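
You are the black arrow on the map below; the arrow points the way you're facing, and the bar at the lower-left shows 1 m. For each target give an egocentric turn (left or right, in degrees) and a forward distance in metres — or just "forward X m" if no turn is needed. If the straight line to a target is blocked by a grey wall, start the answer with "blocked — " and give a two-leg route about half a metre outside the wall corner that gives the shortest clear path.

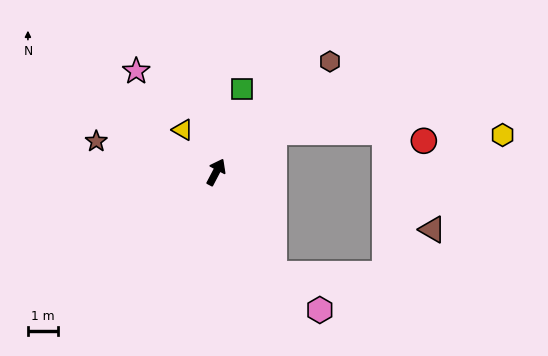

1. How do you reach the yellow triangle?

turn left 66°, forward 1.8 m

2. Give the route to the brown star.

turn left 103°, forward 4.1 m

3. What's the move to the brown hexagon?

turn right 18°, forward 5.2 m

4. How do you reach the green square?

turn left 11°, forward 2.9 m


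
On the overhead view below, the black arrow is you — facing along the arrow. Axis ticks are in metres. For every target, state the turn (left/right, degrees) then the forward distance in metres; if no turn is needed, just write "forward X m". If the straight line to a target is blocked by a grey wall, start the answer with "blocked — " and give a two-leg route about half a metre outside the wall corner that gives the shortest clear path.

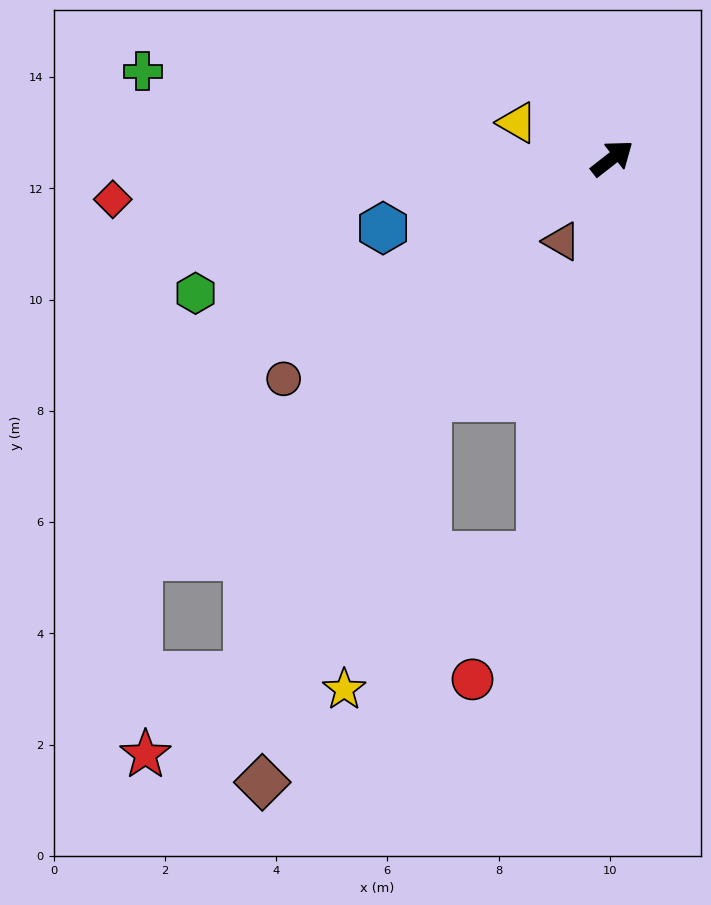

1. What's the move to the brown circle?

turn left 176°, forward 7.1 m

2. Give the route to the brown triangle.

turn right 159°, forward 1.7 m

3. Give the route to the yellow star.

blocked — turn right 138°, forward 7.3 m, then turn right 46°, forward 4.3 m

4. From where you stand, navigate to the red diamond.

turn left 147°, forward 9.0 m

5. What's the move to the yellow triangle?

turn left 121°, forward 1.8 m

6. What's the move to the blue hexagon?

turn left 159°, forward 4.3 m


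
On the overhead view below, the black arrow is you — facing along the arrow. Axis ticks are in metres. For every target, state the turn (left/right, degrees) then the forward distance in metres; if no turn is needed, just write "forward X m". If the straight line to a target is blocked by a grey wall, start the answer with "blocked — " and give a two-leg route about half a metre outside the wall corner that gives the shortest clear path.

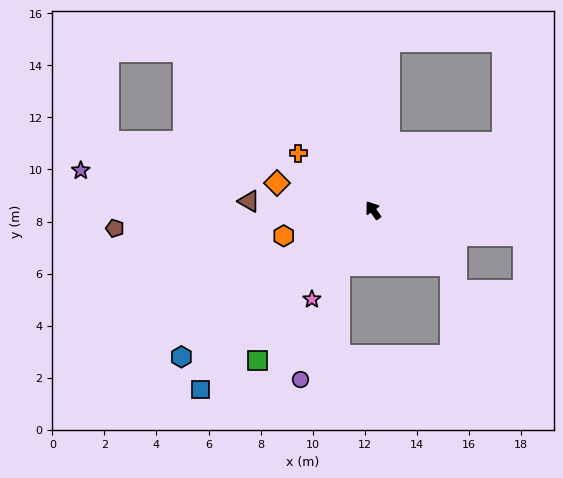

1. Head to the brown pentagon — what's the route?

turn left 59°, forward 9.9 m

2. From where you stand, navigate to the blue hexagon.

turn left 92°, forward 9.3 m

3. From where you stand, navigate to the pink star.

turn left 110°, forward 4.2 m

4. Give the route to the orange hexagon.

turn left 71°, forward 3.6 m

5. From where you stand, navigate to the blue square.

turn left 101°, forward 9.6 m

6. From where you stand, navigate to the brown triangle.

turn left 51°, forward 4.8 m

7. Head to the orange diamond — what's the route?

turn left 39°, forward 3.8 m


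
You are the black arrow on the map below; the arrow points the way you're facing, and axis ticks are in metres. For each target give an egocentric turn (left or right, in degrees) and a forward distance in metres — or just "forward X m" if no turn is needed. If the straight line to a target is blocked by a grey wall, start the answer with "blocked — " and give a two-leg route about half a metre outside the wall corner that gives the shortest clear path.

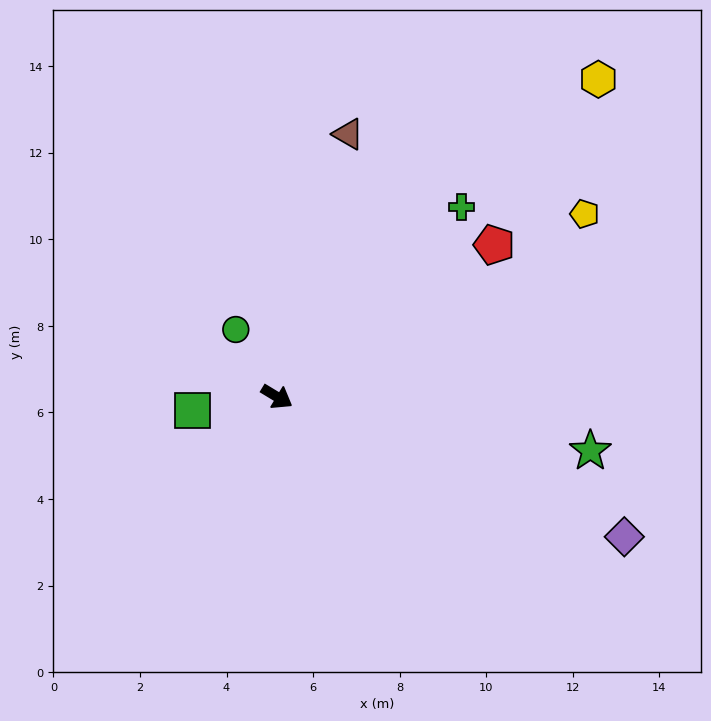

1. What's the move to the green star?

turn left 21°, forward 7.3 m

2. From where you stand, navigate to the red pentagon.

turn left 66°, forward 6.1 m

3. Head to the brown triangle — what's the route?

turn left 106°, forward 6.3 m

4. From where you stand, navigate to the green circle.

turn left 153°, forward 1.8 m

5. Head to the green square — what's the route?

turn right 140°, forward 2.0 m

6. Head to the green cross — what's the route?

turn left 77°, forward 6.1 m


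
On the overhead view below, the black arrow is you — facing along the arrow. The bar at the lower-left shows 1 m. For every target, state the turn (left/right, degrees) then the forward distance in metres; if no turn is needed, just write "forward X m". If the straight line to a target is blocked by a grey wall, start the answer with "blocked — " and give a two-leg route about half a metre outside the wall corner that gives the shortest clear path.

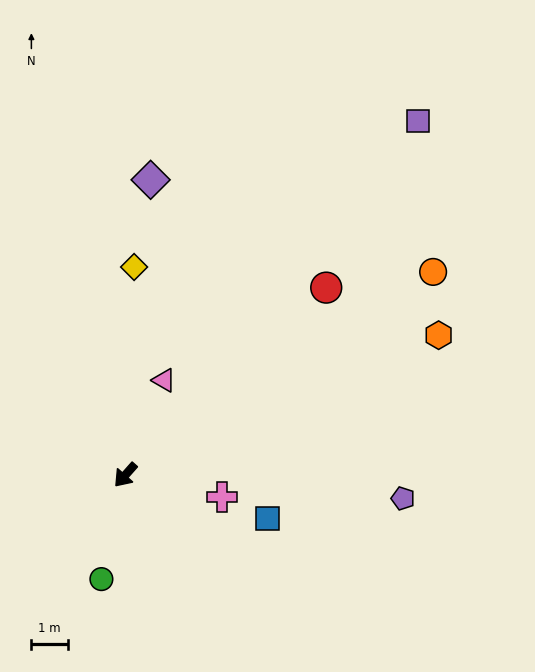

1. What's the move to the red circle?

turn left 175°, forward 7.5 m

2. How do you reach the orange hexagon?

turn left 156°, forward 9.3 m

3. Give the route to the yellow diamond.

turn right 141°, forward 5.7 m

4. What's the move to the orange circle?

turn left 165°, forward 10.0 m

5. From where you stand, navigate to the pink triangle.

turn right 161°, forward 2.8 m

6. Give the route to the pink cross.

turn left 119°, forward 2.7 m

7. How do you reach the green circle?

turn left 29°, forward 2.9 m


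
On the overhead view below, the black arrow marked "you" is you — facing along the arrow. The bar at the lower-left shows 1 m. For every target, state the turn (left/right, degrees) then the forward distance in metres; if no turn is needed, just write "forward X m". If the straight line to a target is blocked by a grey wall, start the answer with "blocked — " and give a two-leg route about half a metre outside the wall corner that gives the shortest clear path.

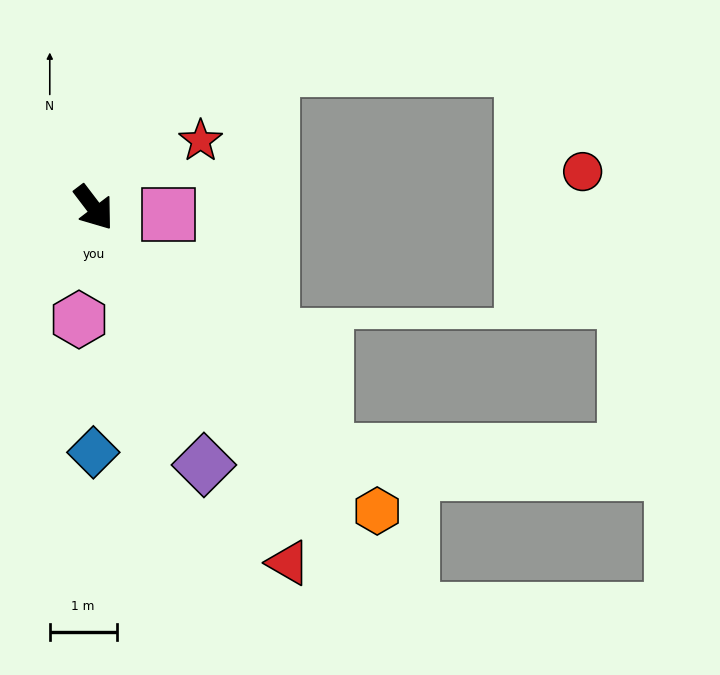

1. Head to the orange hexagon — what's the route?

turn left 6°, forward 6.2 m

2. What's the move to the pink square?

turn left 47°, forward 1.1 m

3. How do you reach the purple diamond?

turn right 14°, forward 4.2 m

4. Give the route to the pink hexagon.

turn right 45°, forward 1.7 m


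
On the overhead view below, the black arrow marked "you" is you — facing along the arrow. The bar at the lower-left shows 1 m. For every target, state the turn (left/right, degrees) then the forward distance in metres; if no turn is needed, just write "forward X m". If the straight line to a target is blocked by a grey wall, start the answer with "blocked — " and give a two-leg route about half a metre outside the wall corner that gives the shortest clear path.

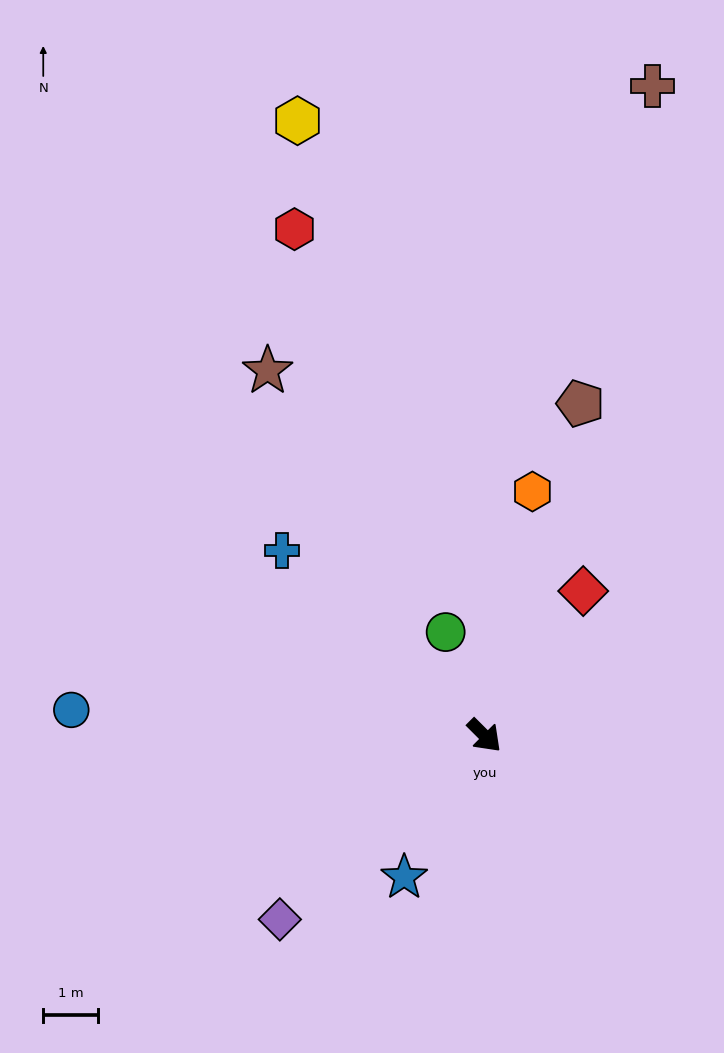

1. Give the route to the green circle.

turn left 155°, forward 2.0 m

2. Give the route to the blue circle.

turn right 139°, forward 7.6 m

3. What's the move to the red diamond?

turn left 101°, forward 3.2 m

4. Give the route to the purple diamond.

turn right 93°, forward 5.1 m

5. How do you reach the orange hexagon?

turn left 124°, forward 4.6 m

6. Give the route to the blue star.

turn right 75°, forward 3.0 m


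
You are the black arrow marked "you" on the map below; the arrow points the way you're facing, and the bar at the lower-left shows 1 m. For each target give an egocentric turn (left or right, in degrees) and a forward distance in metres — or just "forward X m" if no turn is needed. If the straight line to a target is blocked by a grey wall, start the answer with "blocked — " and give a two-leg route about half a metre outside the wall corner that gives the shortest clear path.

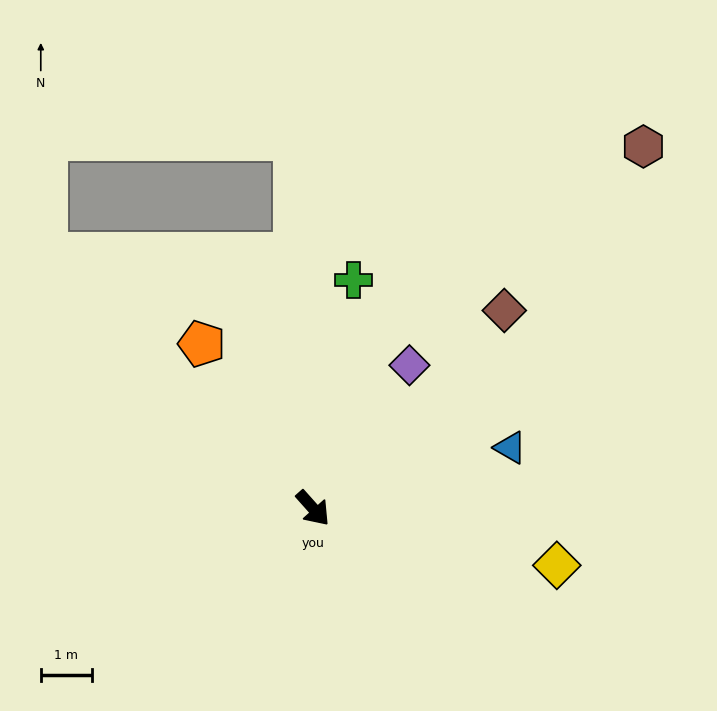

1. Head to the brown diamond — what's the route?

turn left 94°, forward 5.4 m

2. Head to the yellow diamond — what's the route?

turn left 35°, forward 4.9 m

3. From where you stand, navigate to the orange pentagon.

turn left 172°, forward 3.9 m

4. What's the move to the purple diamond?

turn left 104°, forward 3.4 m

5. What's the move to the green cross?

turn left 128°, forward 4.5 m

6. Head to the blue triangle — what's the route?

turn left 65°, forward 4.0 m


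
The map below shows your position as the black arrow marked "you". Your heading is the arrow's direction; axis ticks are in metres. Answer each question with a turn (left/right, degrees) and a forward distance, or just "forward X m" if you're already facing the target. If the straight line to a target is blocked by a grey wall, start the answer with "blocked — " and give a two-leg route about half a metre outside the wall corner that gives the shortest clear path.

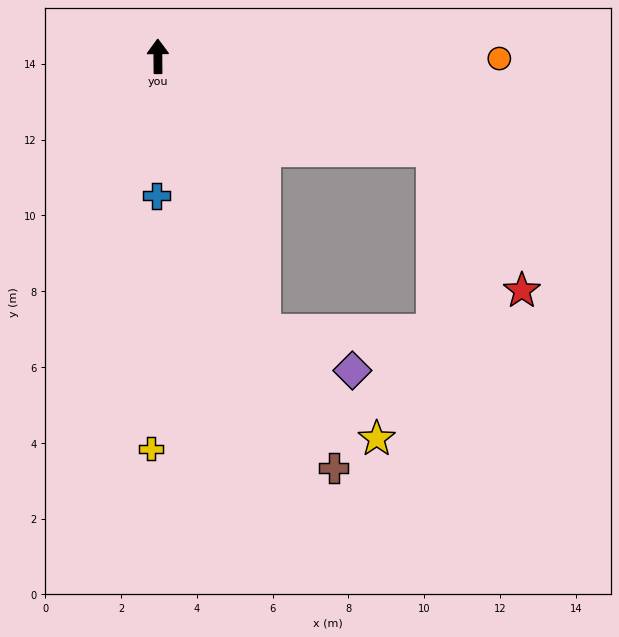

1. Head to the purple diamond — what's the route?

blocked — turn right 159°, forward 7.8 m, then turn left 44°, forward 2.5 m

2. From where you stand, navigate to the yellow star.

blocked — turn right 159°, forward 7.8 m, then turn left 25°, forward 4.1 m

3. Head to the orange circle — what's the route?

turn right 91°, forward 9.0 m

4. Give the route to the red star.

blocked — turn right 110°, forward 7.7 m, then turn right 38°, forward 4.4 m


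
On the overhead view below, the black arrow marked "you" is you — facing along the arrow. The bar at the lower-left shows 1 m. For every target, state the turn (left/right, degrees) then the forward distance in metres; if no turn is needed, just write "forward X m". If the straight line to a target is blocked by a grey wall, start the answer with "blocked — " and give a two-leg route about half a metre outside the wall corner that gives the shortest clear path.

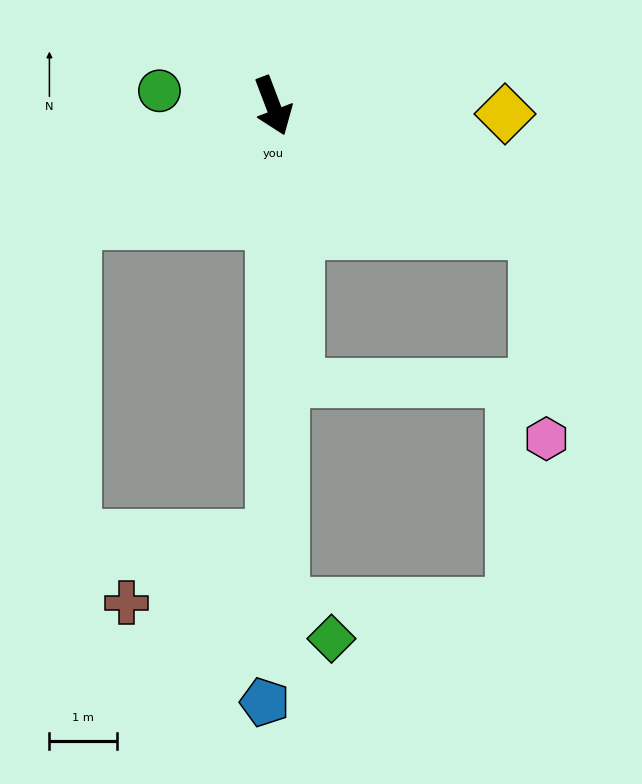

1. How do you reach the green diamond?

blocked — turn right 20°, forward 7.4 m, then turn left 56°, forward 0.9 m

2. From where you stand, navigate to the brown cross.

blocked — turn right 21°, forward 6.4 m, then turn right 66°, forward 2.4 m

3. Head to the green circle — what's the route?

turn right 118°, forward 1.7 m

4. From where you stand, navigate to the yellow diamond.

turn left 67°, forward 3.5 m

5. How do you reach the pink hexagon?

blocked — turn left 44°, forward 4.3 m, then turn right 62°, forward 3.1 m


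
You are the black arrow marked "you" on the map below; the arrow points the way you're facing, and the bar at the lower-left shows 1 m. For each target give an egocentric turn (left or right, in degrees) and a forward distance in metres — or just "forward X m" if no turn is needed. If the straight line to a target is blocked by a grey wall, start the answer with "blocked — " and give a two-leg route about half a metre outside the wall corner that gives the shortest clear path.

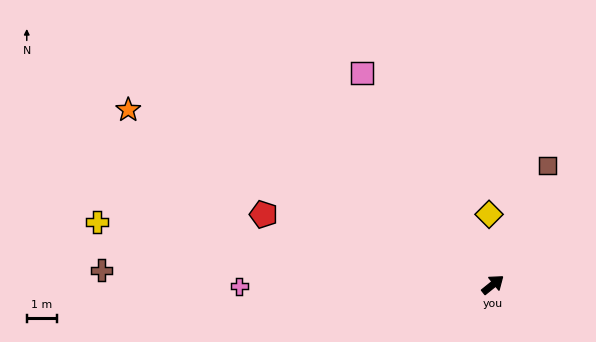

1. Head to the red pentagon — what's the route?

turn left 124°, forward 8.0 m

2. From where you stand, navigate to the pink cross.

turn left 142°, forward 8.5 m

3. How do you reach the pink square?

turn left 83°, forward 8.3 m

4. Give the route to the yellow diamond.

turn left 54°, forward 2.4 m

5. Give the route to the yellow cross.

turn left 132°, forward 13.4 m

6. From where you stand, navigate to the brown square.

turn left 27°, forward 4.4 m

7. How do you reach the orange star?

turn left 116°, forward 13.5 m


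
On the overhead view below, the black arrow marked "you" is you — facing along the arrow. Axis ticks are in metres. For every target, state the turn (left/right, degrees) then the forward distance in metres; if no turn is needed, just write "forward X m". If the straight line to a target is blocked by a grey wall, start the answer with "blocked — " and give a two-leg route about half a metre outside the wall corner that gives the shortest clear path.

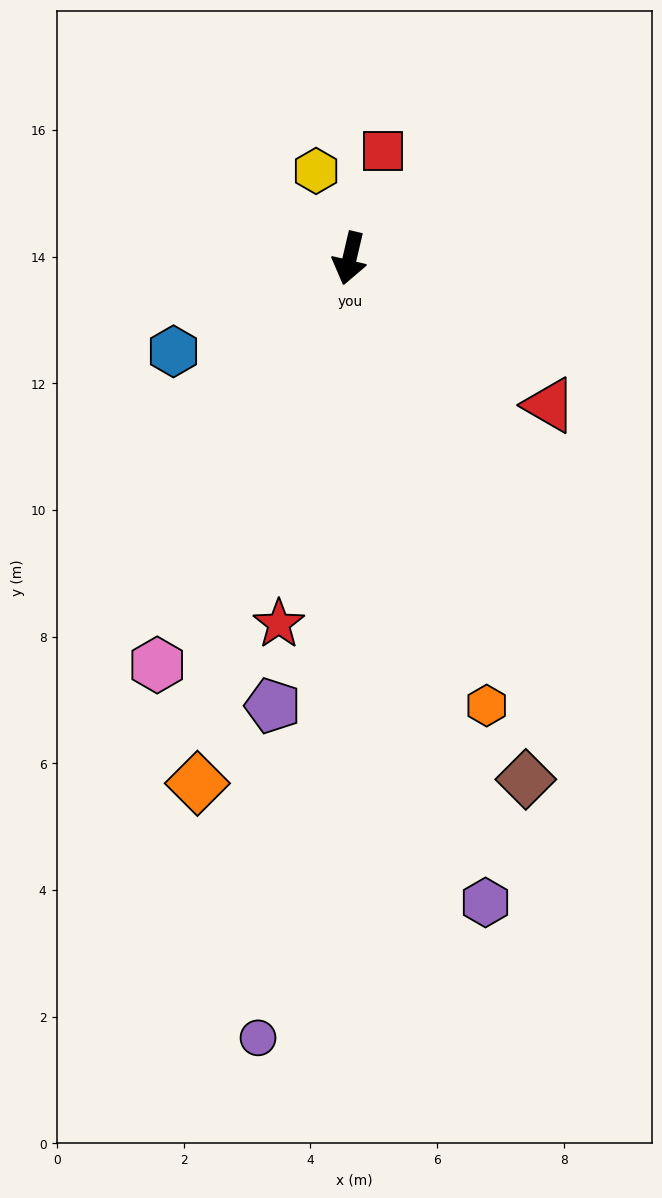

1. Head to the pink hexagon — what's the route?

turn right 12°, forward 7.1 m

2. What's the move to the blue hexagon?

turn right 49°, forward 3.1 m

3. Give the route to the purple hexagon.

turn left 25°, forward 10.4 m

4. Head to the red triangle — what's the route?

turn left 67°, forward 3.9 m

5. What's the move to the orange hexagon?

turn left 30°, forward 7.4 m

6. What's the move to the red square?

turn left 176°, forward 1.8 m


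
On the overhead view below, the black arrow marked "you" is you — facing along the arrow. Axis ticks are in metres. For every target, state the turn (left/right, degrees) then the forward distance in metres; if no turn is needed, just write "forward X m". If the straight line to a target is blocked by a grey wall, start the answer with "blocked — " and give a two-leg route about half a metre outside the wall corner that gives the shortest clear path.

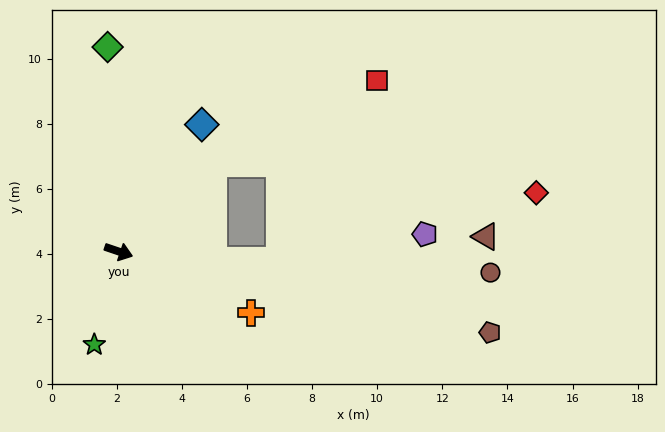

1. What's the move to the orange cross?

turn right 6°, forward 4.5 m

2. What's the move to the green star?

turn right 86°, forward 3.0 m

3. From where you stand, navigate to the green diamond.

turn left 112°, forward 6.3 m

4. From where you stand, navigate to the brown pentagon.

turn left 6°, forward 11.7 m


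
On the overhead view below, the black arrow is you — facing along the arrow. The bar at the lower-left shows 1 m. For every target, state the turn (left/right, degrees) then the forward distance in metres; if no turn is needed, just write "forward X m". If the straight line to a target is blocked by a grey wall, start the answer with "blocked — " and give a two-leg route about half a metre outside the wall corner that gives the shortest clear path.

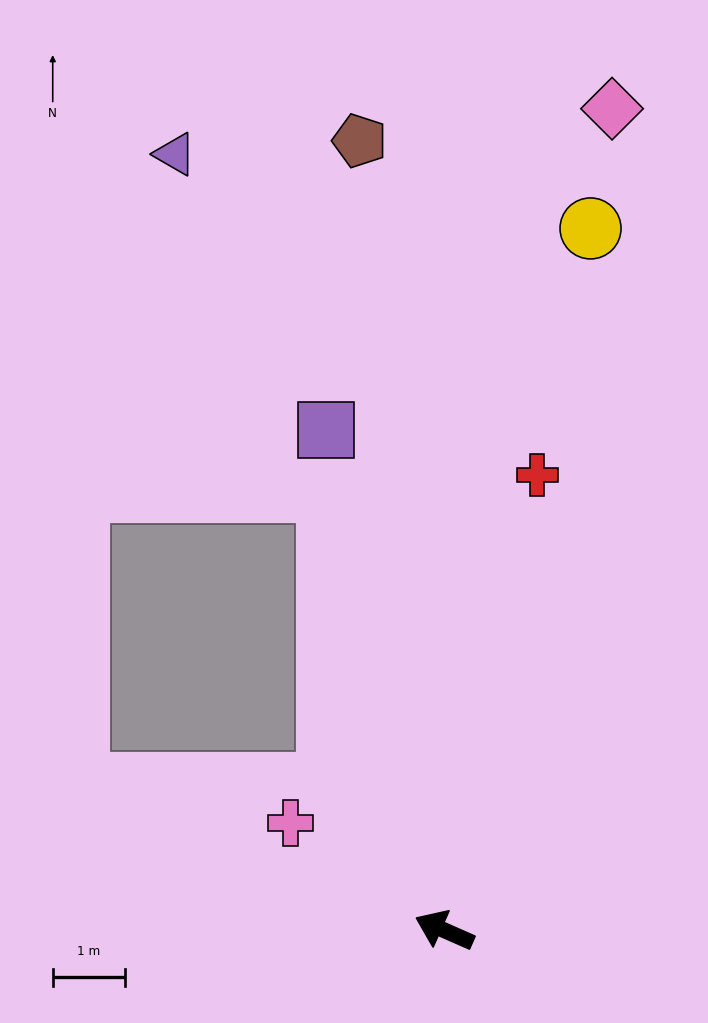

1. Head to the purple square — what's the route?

turn right 53°, forward 7.2 m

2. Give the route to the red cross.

turn right 78°, forward 6.5 m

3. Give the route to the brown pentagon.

turn right 60°, forward 11.1 m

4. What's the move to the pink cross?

turn right 11°, forward 2.6 m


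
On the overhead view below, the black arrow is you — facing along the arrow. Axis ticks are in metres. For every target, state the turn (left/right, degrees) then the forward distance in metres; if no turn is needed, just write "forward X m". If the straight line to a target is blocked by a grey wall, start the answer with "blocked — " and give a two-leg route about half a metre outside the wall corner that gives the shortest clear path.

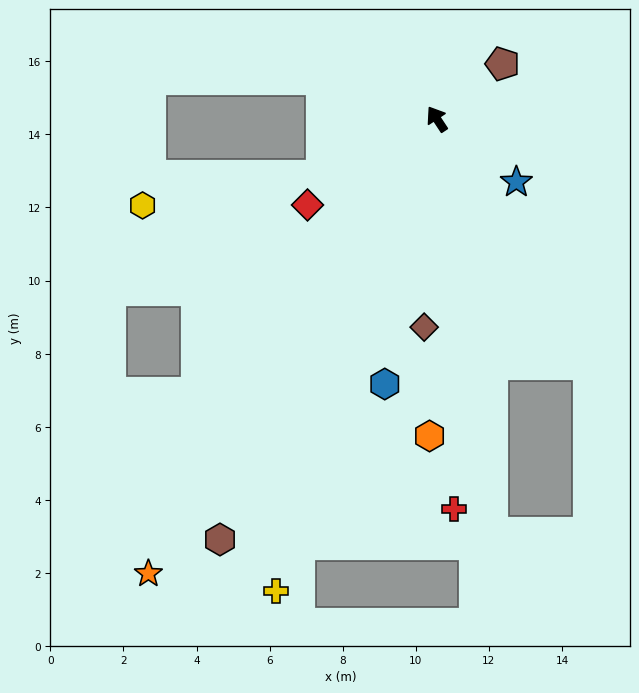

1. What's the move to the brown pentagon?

turn right 83°, forward 2.3 m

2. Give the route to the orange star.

turn left 114°, forward 14.7 m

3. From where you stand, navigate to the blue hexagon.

turn left 135°, forward 7.4 m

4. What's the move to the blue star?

turn right 162°, forward 2.8 m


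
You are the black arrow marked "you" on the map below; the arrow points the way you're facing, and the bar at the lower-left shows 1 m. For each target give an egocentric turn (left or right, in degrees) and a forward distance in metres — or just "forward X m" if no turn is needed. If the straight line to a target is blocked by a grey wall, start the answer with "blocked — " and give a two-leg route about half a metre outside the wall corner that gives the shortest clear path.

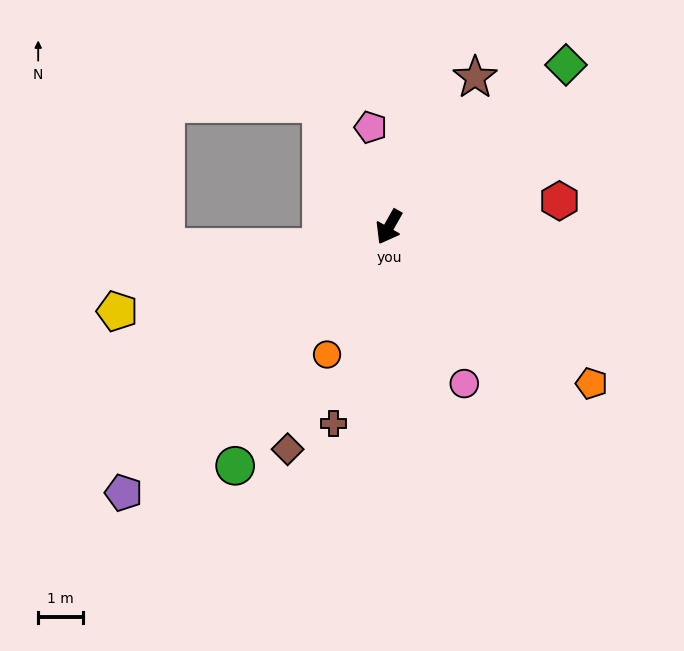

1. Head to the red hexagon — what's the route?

turn left 128°, forward 3.8 m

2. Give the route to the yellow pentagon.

turn right 43°, forward 6.3 m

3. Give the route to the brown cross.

turn left 14°, forward 4.5 m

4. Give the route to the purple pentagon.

turn right 15°, forward 8.3 m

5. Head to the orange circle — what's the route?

turn left 4°, forward 3.1 m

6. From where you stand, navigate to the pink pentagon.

turn right 140°, forward 2.2 m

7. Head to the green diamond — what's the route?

turn left 162°, forward 5.3 m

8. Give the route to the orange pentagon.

turn left 82°, forward 5.7 m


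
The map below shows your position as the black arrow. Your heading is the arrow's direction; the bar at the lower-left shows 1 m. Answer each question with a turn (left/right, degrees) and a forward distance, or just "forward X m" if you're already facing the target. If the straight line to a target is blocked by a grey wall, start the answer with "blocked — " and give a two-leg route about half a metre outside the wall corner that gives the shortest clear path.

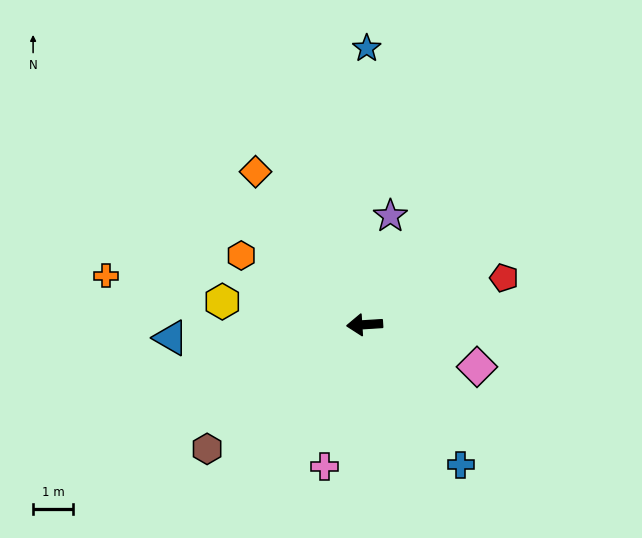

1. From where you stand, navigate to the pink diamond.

turn left 156°, forward 3.0 m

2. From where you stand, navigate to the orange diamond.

turn right 58°, forward 4.7 m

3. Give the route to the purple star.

turn right 107°, forward 2.8 m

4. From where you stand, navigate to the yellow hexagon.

turn right 13°, forward 3.6 m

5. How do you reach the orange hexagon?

turn right 33°, forward 3.6 m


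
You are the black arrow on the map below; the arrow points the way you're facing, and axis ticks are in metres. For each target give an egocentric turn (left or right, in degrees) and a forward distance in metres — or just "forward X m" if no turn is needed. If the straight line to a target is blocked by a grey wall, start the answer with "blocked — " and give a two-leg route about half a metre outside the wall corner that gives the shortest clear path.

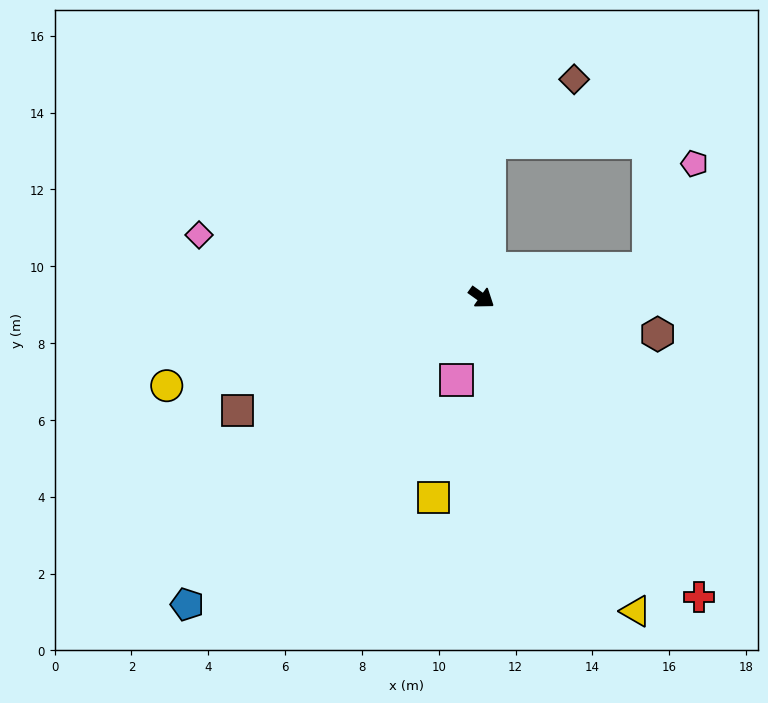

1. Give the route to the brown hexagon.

turn left 24°, forward 4.7 m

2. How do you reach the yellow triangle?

turn right 28°, forward 9.1 m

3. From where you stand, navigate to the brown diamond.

blocked — turn left 122°, forward 4.0 m, then turn right 50°, forward 2.7 m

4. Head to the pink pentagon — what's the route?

blocked — turn left 45°, forward 4.4 m, then turn left 57°, forward 3.0 m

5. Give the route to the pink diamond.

turn right 157°, forward 7.5 m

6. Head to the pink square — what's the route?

turn right 71°, forward 2.2 m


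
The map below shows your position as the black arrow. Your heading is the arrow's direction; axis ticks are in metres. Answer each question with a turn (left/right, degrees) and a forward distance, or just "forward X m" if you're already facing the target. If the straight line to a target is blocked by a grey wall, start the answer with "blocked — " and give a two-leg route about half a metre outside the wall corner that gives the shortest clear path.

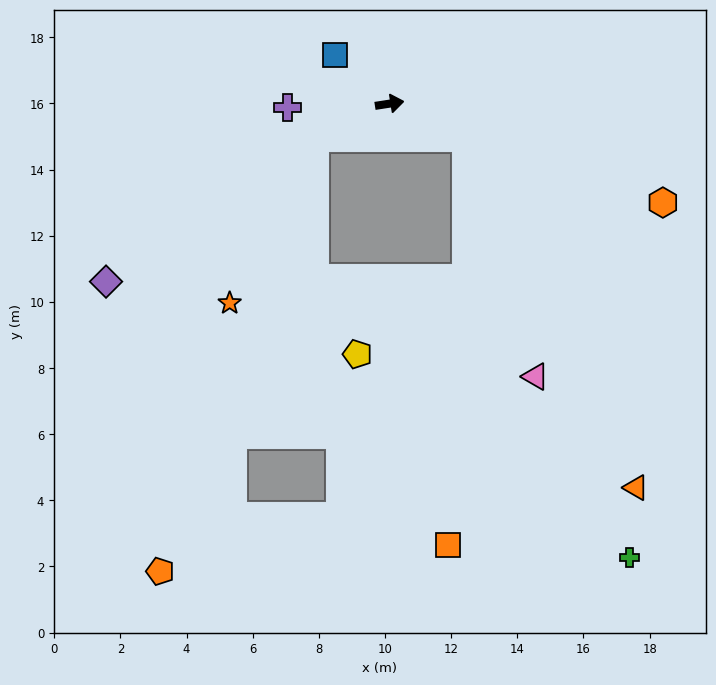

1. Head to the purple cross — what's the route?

turn left 173°, forward 3.1 m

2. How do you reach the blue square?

turn left 129°, forward 2.2 m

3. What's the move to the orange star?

blocked — turn right 164°, forward 2.5 m, then turn left 38°, forward 5.6 m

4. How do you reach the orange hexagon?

turn right 29°, forward 8.8 m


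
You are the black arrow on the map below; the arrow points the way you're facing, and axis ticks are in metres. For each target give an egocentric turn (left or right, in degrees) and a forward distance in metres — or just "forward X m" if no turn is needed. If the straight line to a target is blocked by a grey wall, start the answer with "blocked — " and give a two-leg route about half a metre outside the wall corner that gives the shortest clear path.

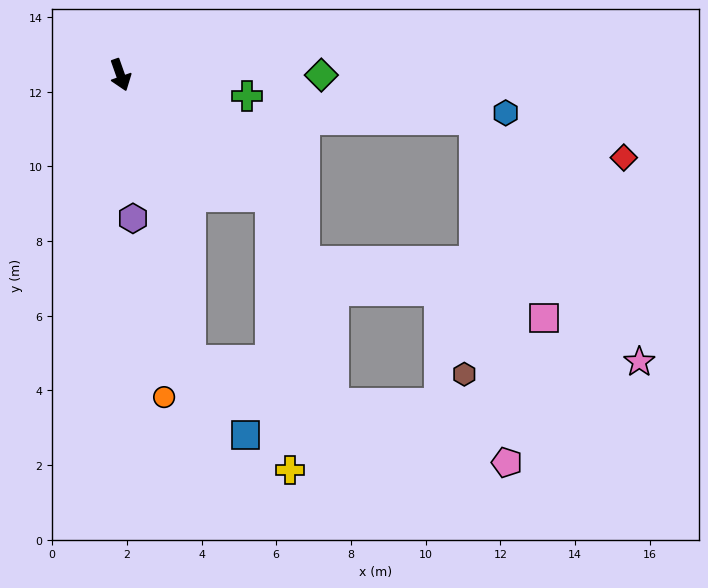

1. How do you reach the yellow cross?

blocked — turn left 32°, forward 5.2 m, then turn right 48°, forward 7.4 m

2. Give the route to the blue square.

blocked — turn right 6°, forward 7.9 m, then turn left 23°, forward 2.5 m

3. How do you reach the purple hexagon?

turn right 14°, forward 3.9 m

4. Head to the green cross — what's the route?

turn left 61°, forward 3.4 m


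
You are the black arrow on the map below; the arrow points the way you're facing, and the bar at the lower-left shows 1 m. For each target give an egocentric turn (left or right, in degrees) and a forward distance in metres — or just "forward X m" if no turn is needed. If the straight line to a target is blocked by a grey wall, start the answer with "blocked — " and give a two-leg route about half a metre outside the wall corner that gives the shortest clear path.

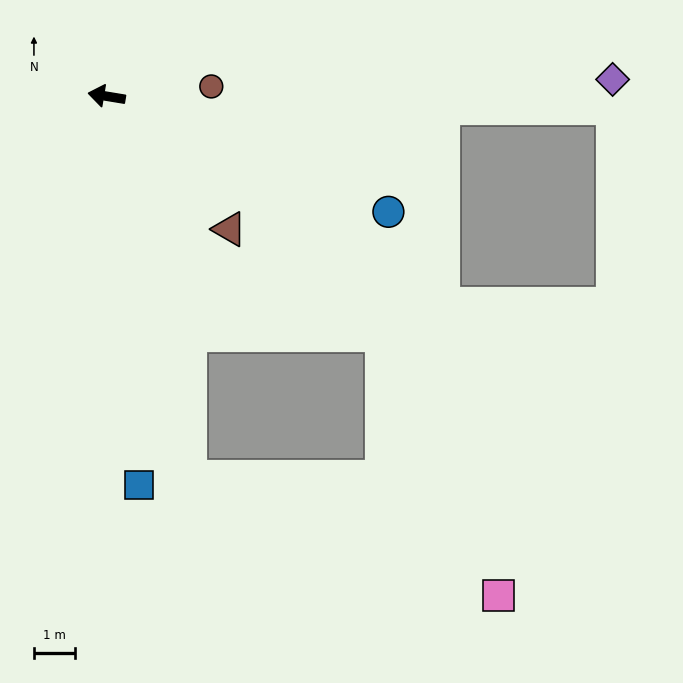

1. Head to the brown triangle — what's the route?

turn left 142°, forward 4.4 m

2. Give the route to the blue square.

turn left 104°, forward 9.6 m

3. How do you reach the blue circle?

turn left 167°, forward 7.5 m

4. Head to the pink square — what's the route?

blocked — turn left 112°, forward 9.6 m, then turn left 56°, forward 8.1 m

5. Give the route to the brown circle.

turn right 165°, forward 2.6 m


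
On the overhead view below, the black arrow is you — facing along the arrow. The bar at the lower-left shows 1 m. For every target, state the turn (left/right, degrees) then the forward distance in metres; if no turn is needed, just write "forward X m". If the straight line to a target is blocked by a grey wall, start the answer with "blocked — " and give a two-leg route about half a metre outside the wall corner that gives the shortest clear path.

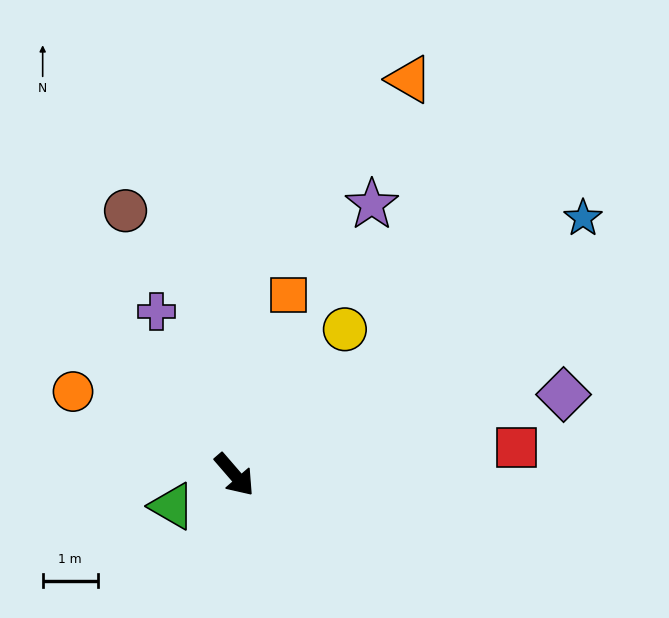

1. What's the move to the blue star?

turn left 86°, forward 7.9 m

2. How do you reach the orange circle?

turn right 158°, forward 3.3 m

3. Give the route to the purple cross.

turn left 165°, forward 3.3 m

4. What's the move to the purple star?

turn left 112°, forward 5.5 m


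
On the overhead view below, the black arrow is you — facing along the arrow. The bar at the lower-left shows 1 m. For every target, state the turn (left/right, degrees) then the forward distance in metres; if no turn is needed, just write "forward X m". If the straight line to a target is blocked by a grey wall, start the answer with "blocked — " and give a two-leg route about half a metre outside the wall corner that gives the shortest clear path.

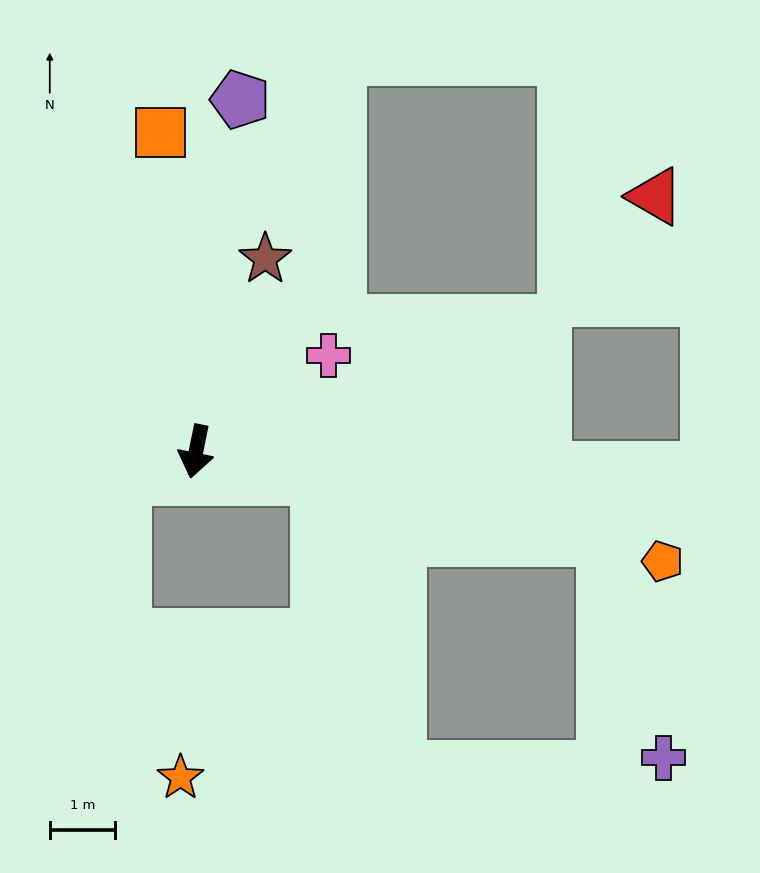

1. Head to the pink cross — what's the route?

turn left 137°, forward 2.5 m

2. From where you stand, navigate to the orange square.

turn right 162°, forward 4.9 m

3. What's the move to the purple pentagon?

turn right 176°, forward 5.4 m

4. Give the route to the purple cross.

blocked — turn left 89°, forward 6.4 m, then turn right 62°, forward 3.5 m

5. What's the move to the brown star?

turn left 172°, forward 3.1 m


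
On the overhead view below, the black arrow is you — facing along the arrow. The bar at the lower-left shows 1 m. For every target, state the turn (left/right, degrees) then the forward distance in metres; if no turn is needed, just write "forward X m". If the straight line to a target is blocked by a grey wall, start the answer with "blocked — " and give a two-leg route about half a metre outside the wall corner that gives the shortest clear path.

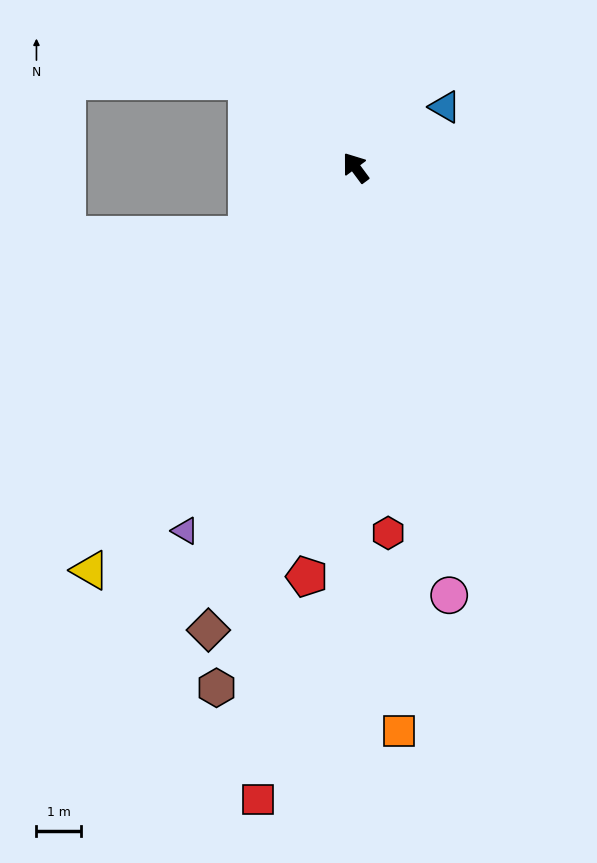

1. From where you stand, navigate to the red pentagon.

turn left 137°, forward 9.3 m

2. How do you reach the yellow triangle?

turn left 110°, forward 10.9 m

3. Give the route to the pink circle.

turn left 156°, forward 9.9 m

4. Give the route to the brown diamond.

turn left 126°, forward 11.0 m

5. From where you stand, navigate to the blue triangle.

turn right 92°, forward 2.4 m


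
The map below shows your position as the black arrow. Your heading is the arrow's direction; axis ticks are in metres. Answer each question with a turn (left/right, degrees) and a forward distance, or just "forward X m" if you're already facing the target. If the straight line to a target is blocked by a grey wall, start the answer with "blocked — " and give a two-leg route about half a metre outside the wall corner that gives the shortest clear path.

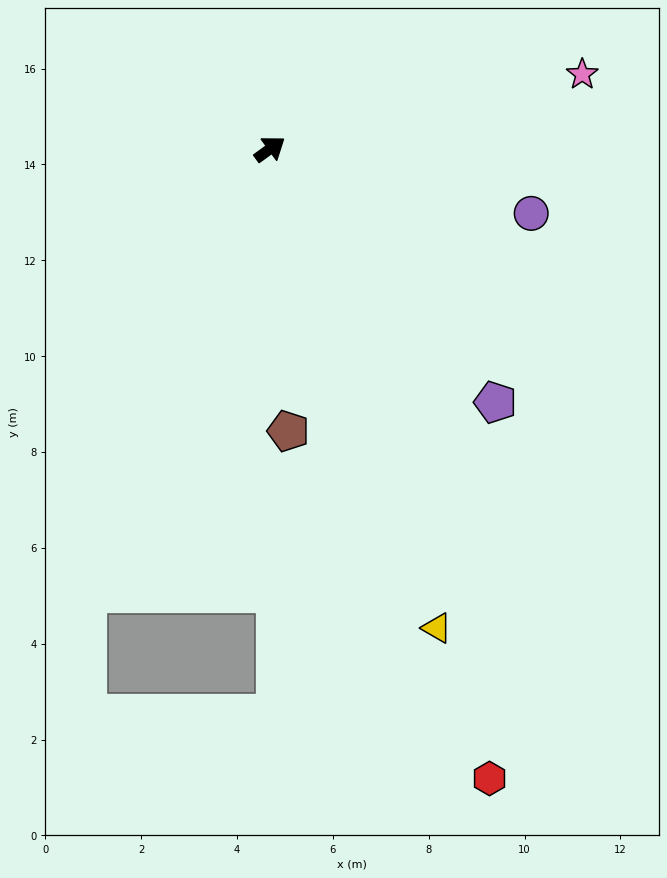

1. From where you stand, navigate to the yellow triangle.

turn right 107°, forward 10.6 m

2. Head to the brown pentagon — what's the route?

turn right 122°, forward 5.9 m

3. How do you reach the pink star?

turn right 23°, forward 6.7 m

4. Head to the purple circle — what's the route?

turn right 50°, forward 5.6 m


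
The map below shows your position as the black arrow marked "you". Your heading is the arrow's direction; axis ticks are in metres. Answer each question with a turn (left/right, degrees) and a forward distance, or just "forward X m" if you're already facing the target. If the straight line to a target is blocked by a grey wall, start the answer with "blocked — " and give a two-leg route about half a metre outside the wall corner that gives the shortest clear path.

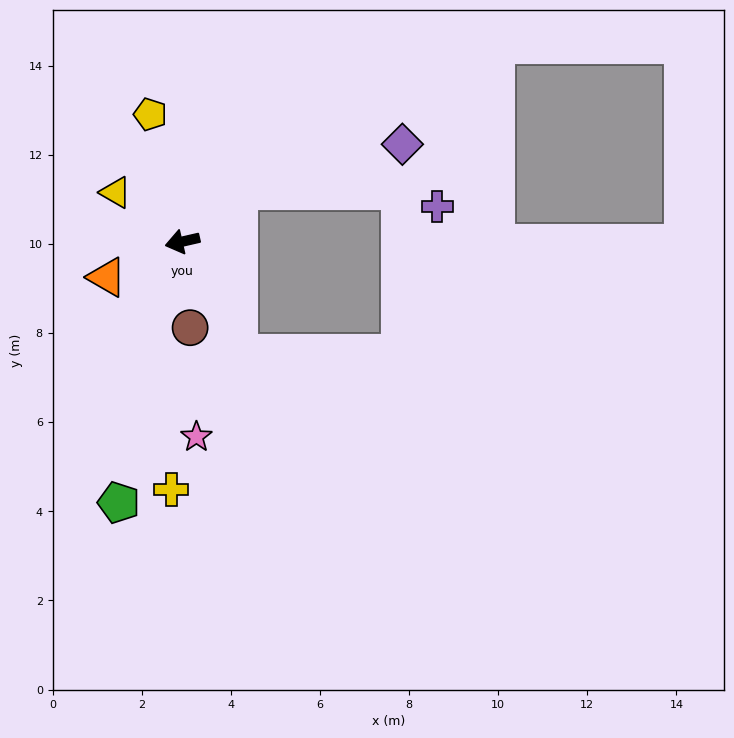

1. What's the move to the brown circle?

turn left 82°, forward 1.9 m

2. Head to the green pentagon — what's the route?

turn left 63°, forward 6.0 m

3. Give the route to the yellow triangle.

turn right 49°, forward 1.9 m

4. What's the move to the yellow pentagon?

turn right 89°, forward 2.9 m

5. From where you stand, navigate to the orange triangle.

turn left 12°, forward 1.9 m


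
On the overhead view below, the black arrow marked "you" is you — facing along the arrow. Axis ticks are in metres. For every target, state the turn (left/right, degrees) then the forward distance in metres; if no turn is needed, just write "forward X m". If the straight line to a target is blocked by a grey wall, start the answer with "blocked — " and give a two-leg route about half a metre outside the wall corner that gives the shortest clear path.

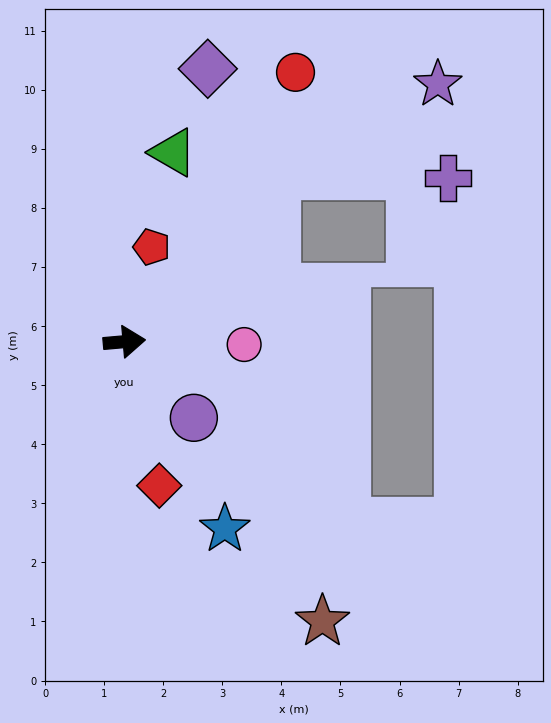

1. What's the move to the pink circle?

turn right 6°, forward 2.0 m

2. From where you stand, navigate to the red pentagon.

turn left 69°, forward 1.7 m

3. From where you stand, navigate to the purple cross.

blocked — turn left 43°, forward 3.8 m, then turn right 49°, forward 2.9 m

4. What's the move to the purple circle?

turn right 53°, forward 1.7 m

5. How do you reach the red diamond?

turn right 81°, forward 2.5 m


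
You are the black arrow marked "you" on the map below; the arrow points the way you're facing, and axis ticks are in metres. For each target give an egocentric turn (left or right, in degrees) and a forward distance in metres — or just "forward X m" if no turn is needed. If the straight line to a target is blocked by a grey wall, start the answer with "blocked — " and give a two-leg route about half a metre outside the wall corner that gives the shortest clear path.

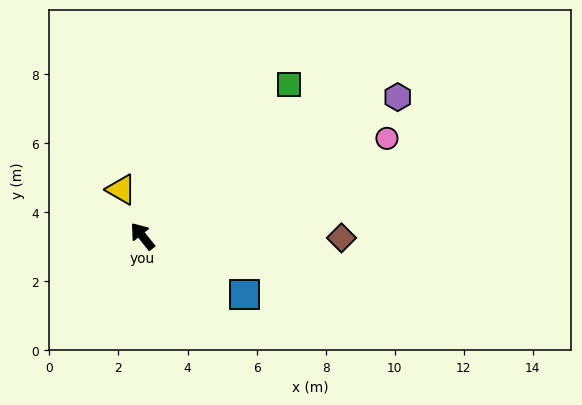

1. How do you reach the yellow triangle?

turn right 14°, forward 1.5 m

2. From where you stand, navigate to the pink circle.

turn right 107°, forward 7.6 m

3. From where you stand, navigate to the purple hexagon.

turn right 100°, forward 8.4 m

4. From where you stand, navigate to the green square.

turn right 83°, forward 6.1 m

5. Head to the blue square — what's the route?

turn right 158°, forward 3.4 m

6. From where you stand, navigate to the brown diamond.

turn right 129°, forward 5.8 m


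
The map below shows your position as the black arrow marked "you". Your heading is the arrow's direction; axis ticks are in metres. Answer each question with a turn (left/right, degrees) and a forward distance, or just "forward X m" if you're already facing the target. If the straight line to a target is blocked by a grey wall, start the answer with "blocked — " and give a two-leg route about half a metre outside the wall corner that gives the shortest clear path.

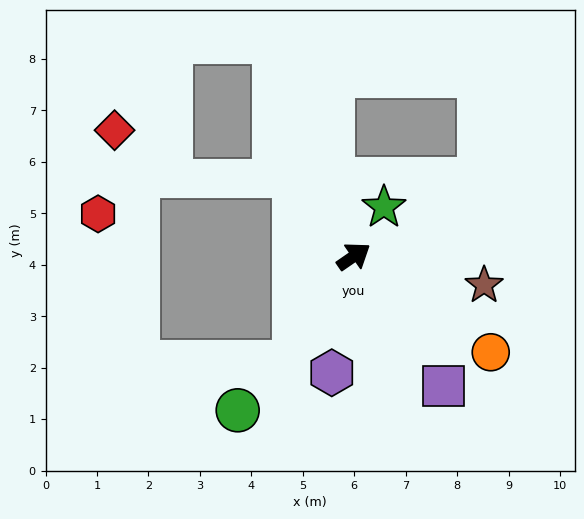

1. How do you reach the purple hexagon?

turn right 135°, forward 2.3 m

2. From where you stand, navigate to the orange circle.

turn right 70°, forward 3.3 m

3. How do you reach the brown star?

turn right 47°, forward 2.6 m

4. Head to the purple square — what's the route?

turn right 90°, forward 3.1 m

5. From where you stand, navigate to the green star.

turn left 24°, forward 1.1 m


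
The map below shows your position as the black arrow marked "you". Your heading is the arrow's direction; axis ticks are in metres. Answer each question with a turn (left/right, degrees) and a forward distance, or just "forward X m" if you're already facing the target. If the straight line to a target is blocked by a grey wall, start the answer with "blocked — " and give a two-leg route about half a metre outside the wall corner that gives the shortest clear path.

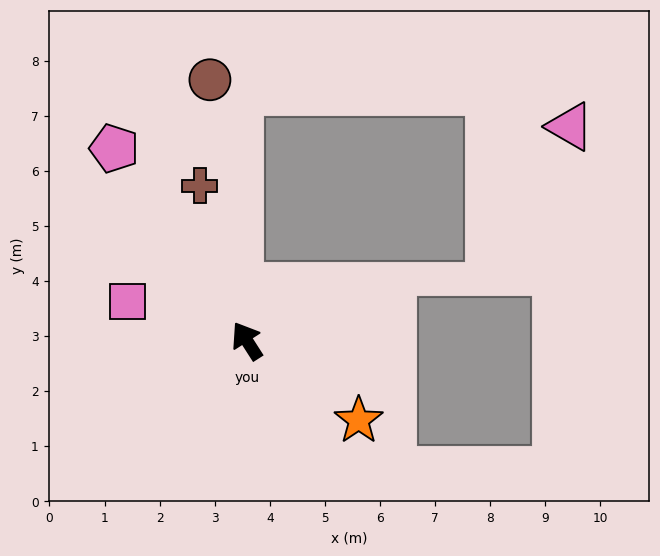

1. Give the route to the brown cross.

turn right 16°, forward 2.9 m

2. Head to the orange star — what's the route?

turn right 158°, forward 2.5 m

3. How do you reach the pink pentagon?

forward 4.2 m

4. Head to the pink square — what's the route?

turn left 39°, forward 2.3 m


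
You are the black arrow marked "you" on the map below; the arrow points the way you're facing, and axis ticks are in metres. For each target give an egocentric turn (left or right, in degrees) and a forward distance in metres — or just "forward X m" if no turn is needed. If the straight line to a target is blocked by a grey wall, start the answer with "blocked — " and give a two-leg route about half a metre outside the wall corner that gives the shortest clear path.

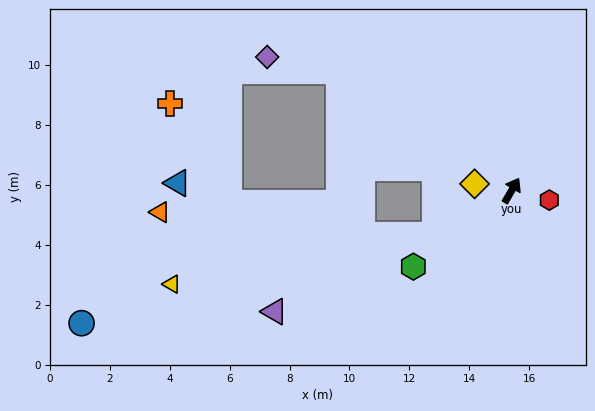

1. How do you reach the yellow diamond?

turn left 110°, forward 1.3 m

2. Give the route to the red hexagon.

turn right 74°, forward 1.3 m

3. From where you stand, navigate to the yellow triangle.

blocked — turn left 150°, forward 3.0 m, then turn right 19°, forward 8.9 m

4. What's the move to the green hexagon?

turn left 158°, forward 4.1 m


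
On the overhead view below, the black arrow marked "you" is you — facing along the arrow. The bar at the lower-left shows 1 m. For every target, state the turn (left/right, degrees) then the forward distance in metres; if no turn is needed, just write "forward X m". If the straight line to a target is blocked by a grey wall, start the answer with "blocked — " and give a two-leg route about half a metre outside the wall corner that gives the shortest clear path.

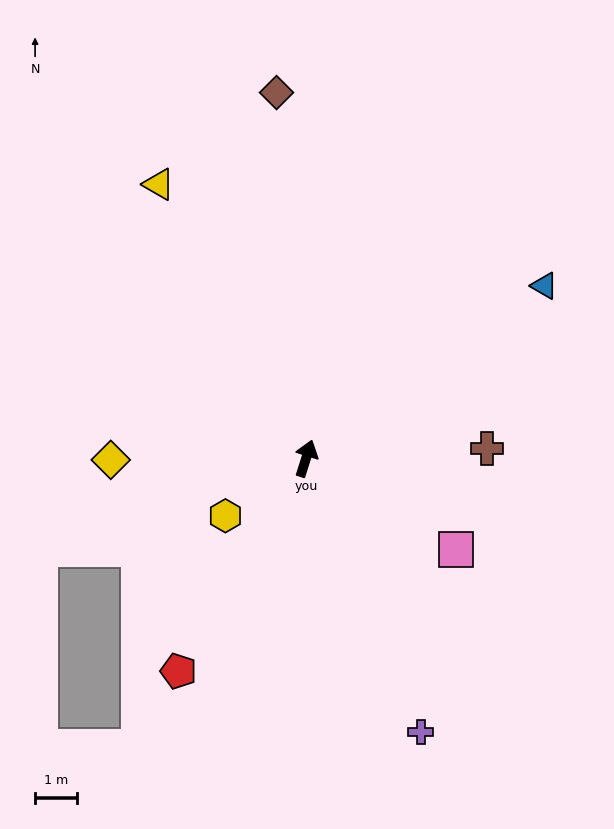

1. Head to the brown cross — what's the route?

turn right 69°, forward 4.3 m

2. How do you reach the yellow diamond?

turn left 108°, forward 4.7 m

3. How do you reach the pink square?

turn right 104°, forward 4.2 m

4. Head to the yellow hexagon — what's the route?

turn left 143°, forward 2.4 m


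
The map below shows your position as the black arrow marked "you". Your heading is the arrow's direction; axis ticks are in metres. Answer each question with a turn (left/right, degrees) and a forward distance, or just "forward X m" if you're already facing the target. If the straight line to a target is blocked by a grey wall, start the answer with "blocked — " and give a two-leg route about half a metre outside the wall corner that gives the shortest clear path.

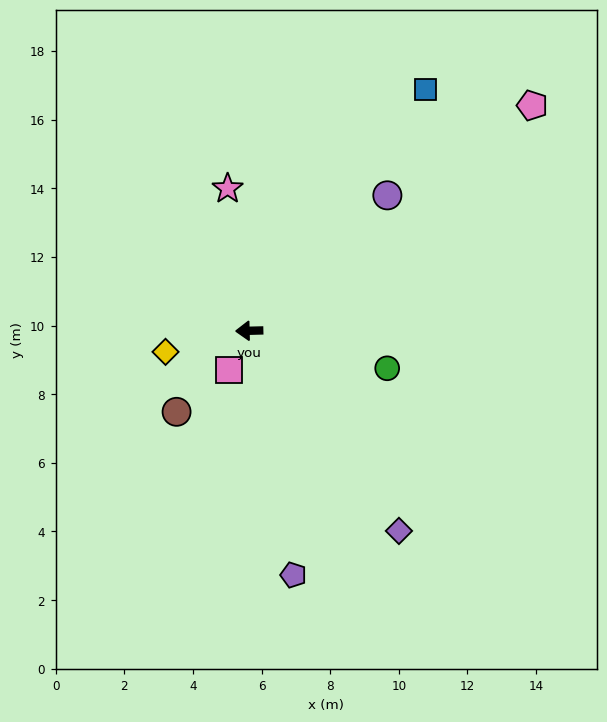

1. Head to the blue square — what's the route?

turn right 128°, forward 8.7 m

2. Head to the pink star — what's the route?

turn right 83°, forward 4.2 m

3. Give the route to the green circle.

turn left 163°, forward 4.2 m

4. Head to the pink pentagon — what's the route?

turn right 143°, forward 10.5 m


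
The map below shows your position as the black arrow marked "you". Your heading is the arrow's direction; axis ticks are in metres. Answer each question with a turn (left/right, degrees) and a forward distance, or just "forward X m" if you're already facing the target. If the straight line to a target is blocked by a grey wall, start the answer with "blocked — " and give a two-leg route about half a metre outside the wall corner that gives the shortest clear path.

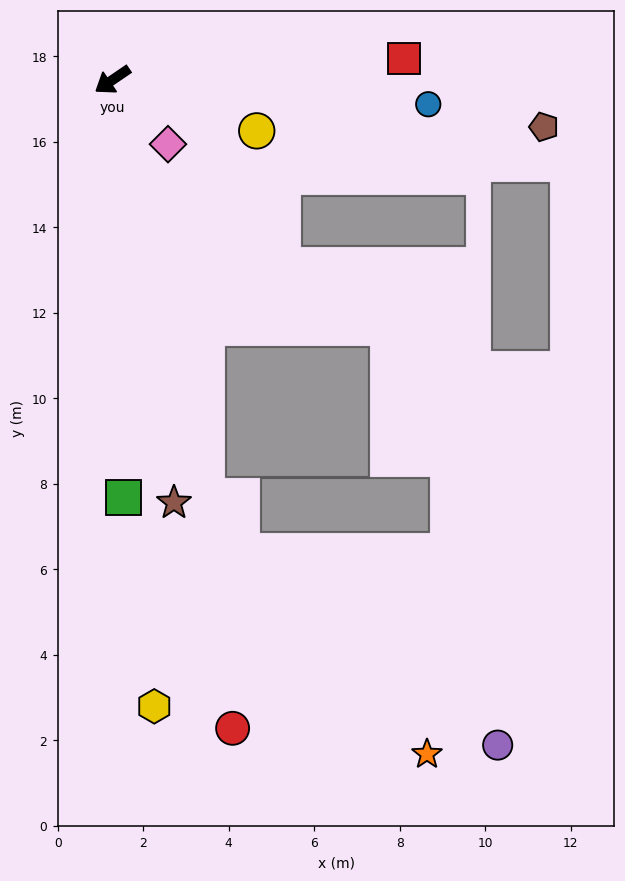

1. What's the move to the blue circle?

turn left 141°, forward 7.4 m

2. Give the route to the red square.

turn left 150°, forward 6.8 m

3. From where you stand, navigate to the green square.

turn left 57°, forward 9.8 m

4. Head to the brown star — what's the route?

turn left 64°, forward 10.0 m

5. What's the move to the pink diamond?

turn left 97°, forward 2.0 m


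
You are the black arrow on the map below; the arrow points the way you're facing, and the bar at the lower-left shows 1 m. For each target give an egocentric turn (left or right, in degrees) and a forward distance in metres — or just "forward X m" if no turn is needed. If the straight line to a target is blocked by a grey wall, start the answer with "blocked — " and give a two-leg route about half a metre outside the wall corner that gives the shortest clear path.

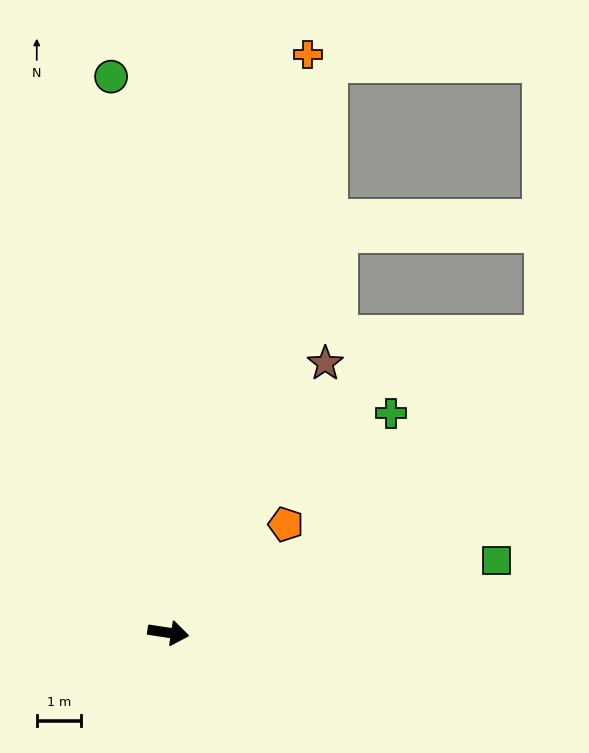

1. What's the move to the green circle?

turn left 104°, forward 12.6 m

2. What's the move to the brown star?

turn left 68°, forward 7.0 m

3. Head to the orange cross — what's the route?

turn left 85°, forward 13.4 m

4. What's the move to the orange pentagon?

turn left 51°, forward 3.6 m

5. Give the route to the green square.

turn left 21°, forward 7.6 m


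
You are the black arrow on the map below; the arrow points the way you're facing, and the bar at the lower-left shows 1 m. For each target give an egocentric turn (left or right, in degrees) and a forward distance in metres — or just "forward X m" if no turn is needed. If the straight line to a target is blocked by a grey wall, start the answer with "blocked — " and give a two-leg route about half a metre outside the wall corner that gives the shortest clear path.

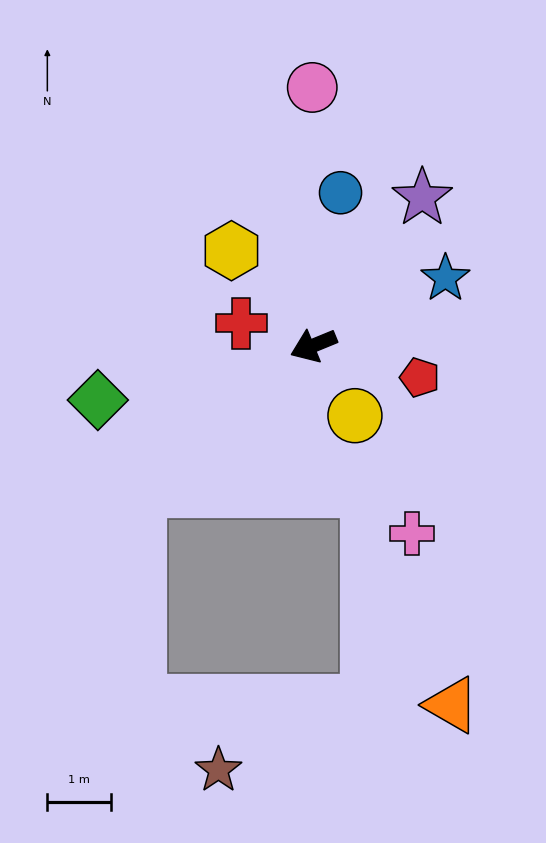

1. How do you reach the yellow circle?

turn left 98°, forward 1.3 m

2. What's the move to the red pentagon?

turn left 141°, forward 1.7 m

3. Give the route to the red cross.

turn right 40°, forward 1.2 m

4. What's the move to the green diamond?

turn right 8°, forward 3.5 m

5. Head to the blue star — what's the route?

turn right 175°, forward 2.3 m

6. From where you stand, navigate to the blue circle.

turn right 122°, forward 2.4 m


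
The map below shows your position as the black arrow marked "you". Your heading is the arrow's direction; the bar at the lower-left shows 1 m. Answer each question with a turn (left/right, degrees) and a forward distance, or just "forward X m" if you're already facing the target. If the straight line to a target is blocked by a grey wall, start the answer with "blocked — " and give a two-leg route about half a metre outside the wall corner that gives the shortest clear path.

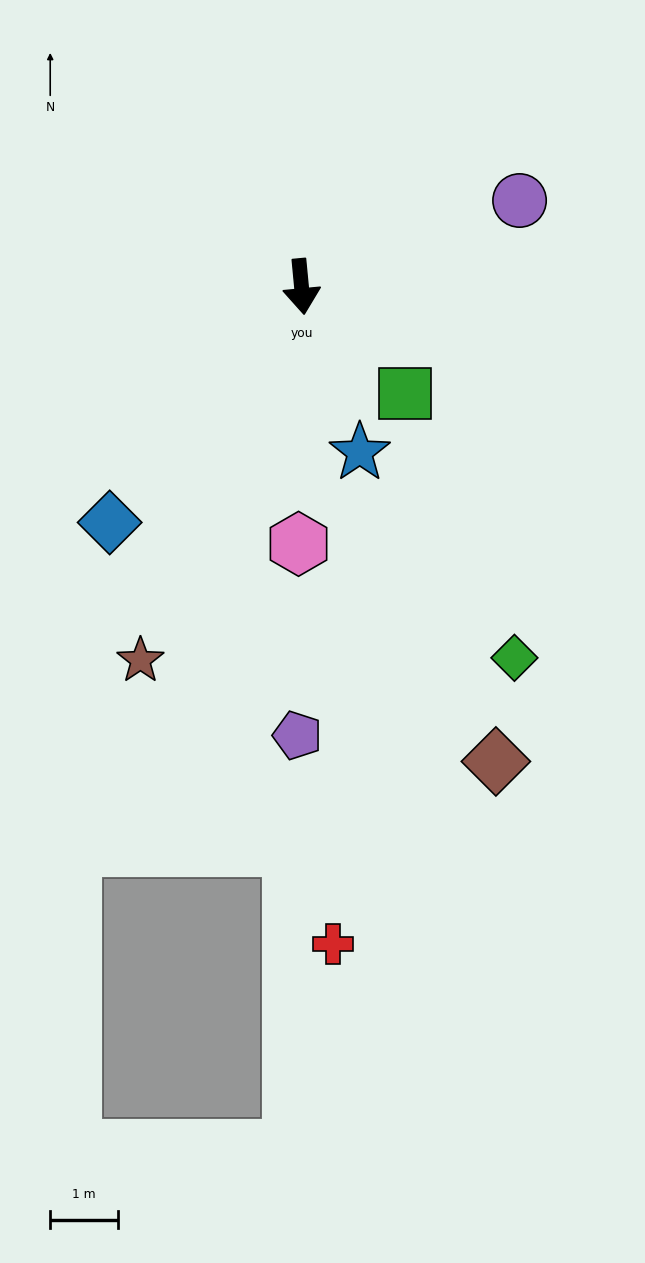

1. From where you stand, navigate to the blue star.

turn left 14°, forward 2.6 m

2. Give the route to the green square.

turn left 39°, forward 2.2 m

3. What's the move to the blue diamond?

turn right 45°, forward 4.5 m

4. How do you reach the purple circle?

turn left 106°, forward 3.5 m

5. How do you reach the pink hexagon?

turn right 6°, forward 3.8 m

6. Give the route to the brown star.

turn right 29°, forward 6.0 m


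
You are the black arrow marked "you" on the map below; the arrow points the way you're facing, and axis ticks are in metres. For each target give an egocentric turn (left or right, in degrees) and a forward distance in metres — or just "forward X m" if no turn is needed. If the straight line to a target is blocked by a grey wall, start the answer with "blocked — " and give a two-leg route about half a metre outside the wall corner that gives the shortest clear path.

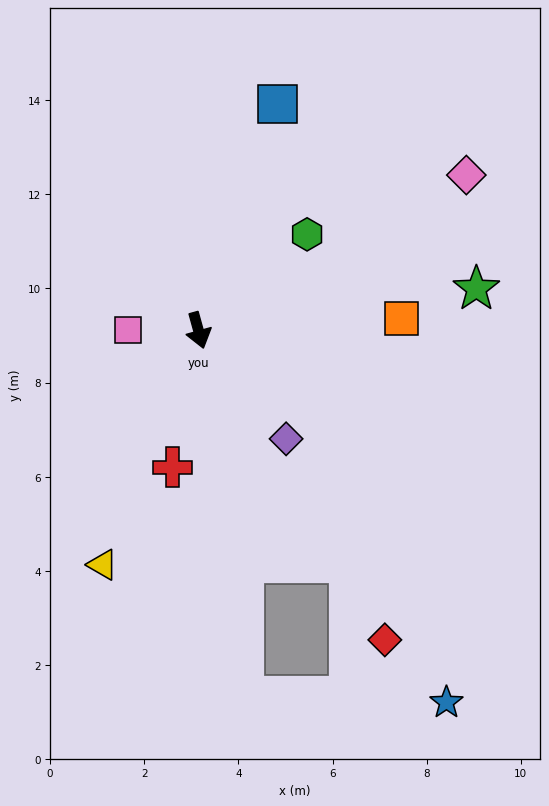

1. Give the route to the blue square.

turn left 145°, forward 5.1 m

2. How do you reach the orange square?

turn left 78°, forward 4.3 m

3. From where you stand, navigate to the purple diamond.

turn left 23°, forward 3.0 m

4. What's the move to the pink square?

turn right 106°, forward 1.5 m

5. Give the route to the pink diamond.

turn left 105°, forward 6.6 m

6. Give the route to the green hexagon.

turn left 116°, forward 3.1 m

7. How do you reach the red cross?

turn right 26°, forward 3.0 m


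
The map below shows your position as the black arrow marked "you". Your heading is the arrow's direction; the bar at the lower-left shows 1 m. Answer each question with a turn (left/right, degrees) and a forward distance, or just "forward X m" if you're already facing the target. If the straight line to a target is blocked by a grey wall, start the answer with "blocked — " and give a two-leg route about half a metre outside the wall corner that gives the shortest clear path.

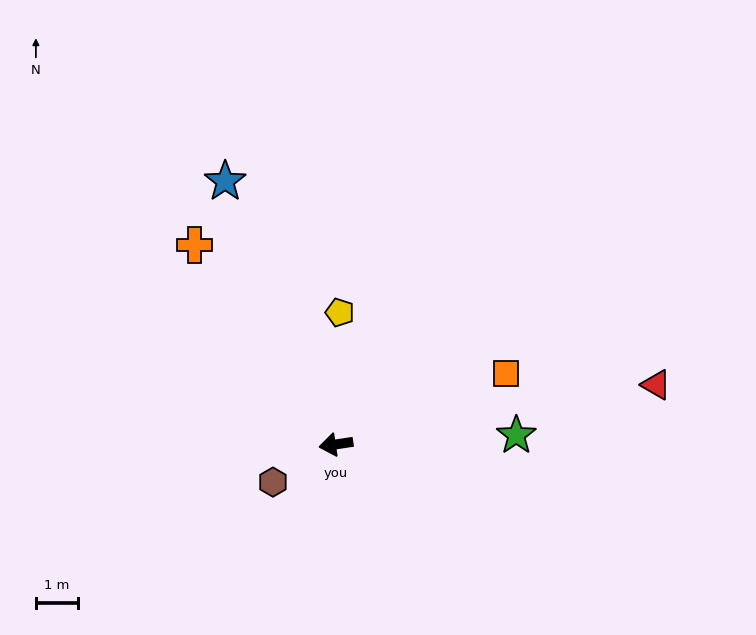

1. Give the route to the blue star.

turn right 76°, forward 6.8 m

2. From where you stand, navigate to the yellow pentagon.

turn right 100°, forward 3.1 m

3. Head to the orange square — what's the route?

turn right 166°, forward 4.4 m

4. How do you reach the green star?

turn left 174°, forward 4.3 m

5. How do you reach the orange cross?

turn right 63°, forward 5.8 m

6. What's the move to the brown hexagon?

turn left 22°, forward 1.7 m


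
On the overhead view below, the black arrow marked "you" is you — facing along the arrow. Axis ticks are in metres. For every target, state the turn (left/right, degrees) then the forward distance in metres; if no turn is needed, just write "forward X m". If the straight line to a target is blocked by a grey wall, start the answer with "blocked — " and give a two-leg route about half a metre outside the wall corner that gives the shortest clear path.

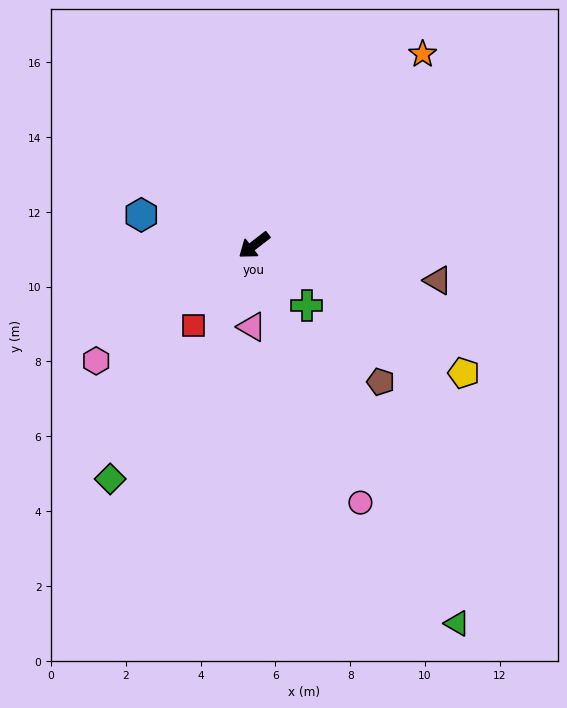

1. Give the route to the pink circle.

turn left 75°, forward 7.4 m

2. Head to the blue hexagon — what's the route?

turn right 53°, forward 3.1 m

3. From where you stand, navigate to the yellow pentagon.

turn left 111°, forward 6.6 m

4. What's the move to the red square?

turn left 15°, forward 2.7 m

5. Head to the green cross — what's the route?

turn left 94°, forward 2.1 m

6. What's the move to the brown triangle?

turn left 131°, forward 5.0 m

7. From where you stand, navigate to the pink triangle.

turn left 51°, forward 2.2 m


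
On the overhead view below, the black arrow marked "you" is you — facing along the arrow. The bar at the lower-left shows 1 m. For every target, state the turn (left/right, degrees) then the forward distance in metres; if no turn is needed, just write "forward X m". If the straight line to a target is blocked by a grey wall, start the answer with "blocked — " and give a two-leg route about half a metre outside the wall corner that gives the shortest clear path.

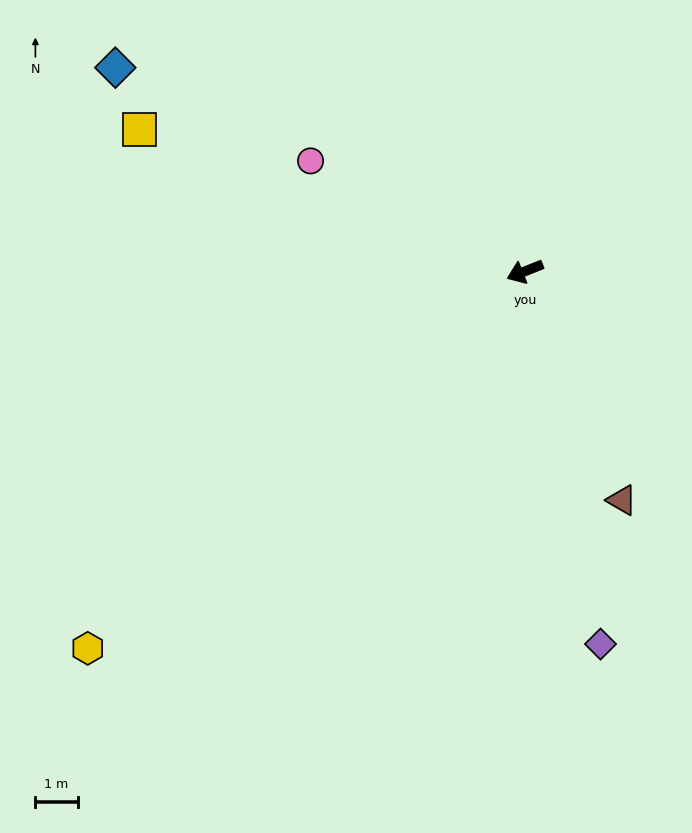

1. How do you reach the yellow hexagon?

turn left 19°, forward 13.7 m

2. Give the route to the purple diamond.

turn left 80°, forward 9.0 m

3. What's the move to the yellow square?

turn right 42°, forward 9.8 m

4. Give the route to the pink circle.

turn right 49°, forward 5.7 m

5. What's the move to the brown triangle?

turn left 91°, forward 5.9 m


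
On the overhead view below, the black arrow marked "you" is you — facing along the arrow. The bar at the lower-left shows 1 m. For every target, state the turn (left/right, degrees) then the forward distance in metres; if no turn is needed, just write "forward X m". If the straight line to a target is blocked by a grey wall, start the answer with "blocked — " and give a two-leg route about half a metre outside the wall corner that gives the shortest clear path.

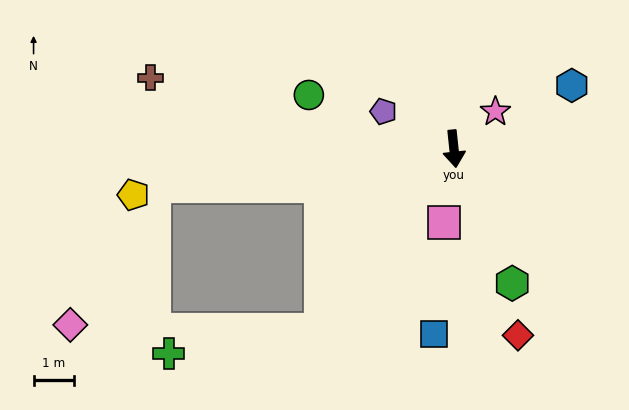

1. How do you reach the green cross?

blocked — turn right 42°, forward 5.6 m, then turn right 45°, forward 3.9 m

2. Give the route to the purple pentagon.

turn right 124°, forward 2.0 m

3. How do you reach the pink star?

turn left 126°, forward 1.4 m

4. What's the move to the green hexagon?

turn left 17°, forward 3.7 m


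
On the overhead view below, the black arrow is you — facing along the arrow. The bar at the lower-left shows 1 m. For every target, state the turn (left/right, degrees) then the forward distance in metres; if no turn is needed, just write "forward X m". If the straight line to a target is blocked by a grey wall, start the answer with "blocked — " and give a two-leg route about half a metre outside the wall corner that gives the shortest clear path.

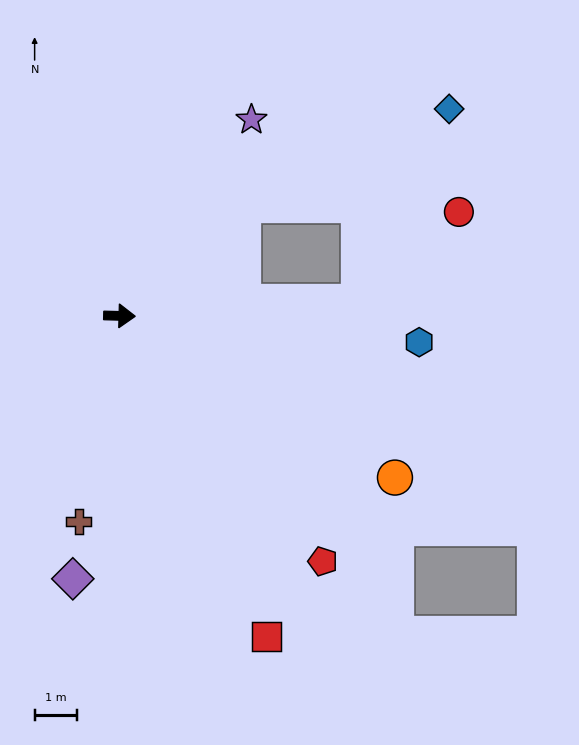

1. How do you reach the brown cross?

turn right 100°, forward 4.9 m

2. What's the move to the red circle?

blocked — turn left 5°, forward 5.6 m, then turn left 39°, forward 3.1 m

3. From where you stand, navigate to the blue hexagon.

turn right 4°, forward 7.0 m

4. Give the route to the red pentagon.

turn right 49°, forward 7.5 m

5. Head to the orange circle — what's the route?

turn right 29°, forward 7.5 m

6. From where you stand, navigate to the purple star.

turn left 58°, forward 5.5 m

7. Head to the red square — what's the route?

turn right 64°, forward 8.2 m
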